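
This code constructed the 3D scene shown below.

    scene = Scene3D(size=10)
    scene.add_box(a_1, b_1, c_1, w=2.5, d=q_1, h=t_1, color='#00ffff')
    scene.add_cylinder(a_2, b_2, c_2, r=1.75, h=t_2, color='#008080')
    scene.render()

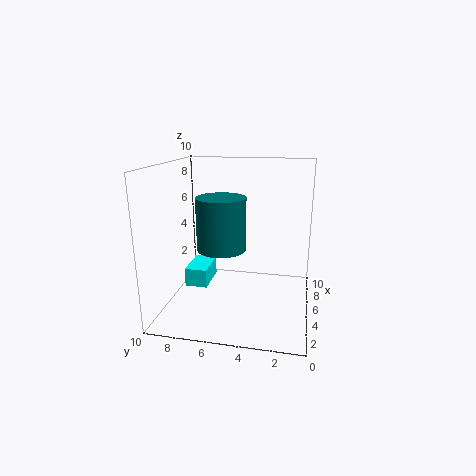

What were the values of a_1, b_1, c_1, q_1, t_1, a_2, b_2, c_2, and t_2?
a_1 = 3
b_1 = 6.75
c_1 = 2
q_1 = 1.5
t_1 = 1.25
a_2 = 5.25
b_2 = 6.25
c_2 = 4
t_2 = 3.75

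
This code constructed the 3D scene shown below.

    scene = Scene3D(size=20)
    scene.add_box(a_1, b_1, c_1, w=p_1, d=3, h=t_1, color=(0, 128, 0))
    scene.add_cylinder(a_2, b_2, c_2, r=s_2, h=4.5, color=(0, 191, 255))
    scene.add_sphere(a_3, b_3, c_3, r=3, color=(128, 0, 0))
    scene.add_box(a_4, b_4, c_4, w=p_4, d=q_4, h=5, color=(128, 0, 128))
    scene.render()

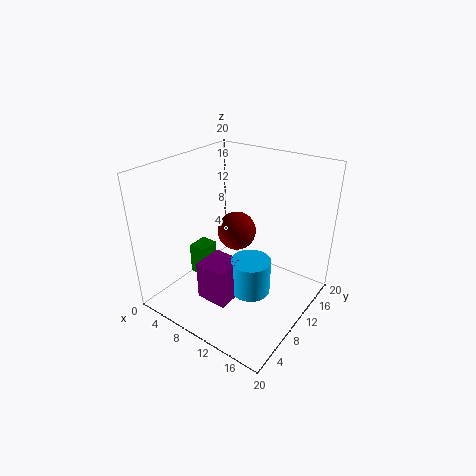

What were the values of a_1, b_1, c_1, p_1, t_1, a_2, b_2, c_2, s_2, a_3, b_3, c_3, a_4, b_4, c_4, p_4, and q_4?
a_1 = 3.5
b_1 = 7
c_1 = 3.5
p_1 = 2.5
t_1 = 4.5
a_2 = 14.5
b_2 = 6.5
c_2 = 5.5
s_2 = 2.5
a_3 = 6.5
b_3 = 14.5
c_3 = 8
a_4 = 9.5
b_4 = 2
c_4 = 5
p_4 = 4
q_4 = 4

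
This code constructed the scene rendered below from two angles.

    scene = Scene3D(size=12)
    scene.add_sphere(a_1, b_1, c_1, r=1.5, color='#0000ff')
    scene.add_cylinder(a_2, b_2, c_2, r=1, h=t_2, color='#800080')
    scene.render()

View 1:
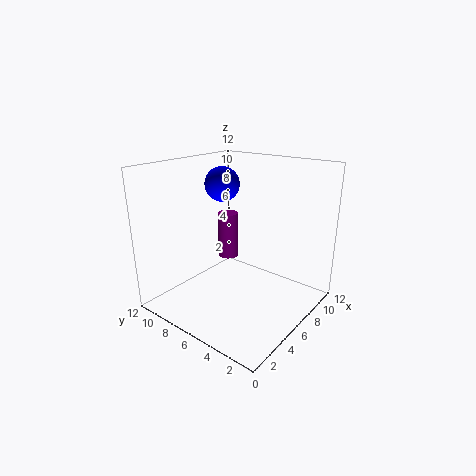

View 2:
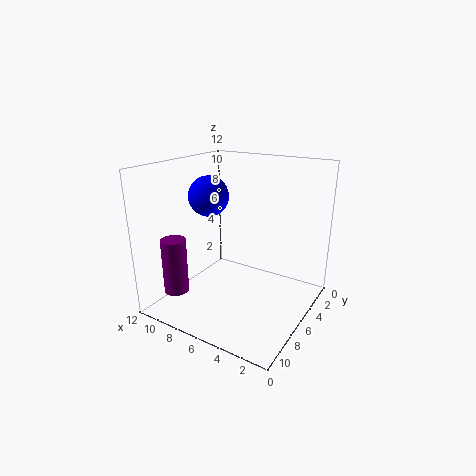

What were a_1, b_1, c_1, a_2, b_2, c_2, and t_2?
a_1 = 7; b_1 = 8.5; c_1 = 10; a_2 = 9.5; b_2 = 10; c_2 = 2; t_2 = 4.5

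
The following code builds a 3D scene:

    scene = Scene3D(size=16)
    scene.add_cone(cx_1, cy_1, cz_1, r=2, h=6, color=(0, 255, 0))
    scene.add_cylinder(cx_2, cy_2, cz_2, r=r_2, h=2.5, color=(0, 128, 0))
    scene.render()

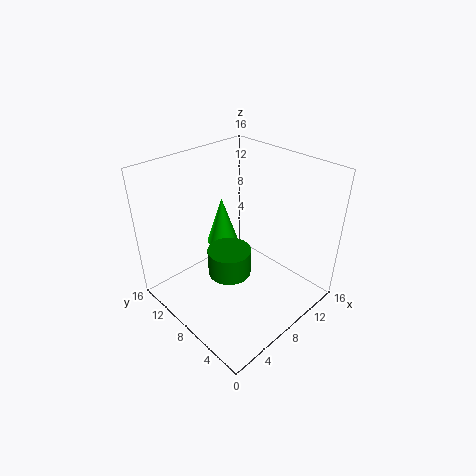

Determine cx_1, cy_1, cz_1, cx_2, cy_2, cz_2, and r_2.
cx_1 = 10.5; cy_1 = 13.5; cz_1 = 4; cx_2 = 3.5; cy_2 = 4.5; cz_2 = 8; r_2 = 2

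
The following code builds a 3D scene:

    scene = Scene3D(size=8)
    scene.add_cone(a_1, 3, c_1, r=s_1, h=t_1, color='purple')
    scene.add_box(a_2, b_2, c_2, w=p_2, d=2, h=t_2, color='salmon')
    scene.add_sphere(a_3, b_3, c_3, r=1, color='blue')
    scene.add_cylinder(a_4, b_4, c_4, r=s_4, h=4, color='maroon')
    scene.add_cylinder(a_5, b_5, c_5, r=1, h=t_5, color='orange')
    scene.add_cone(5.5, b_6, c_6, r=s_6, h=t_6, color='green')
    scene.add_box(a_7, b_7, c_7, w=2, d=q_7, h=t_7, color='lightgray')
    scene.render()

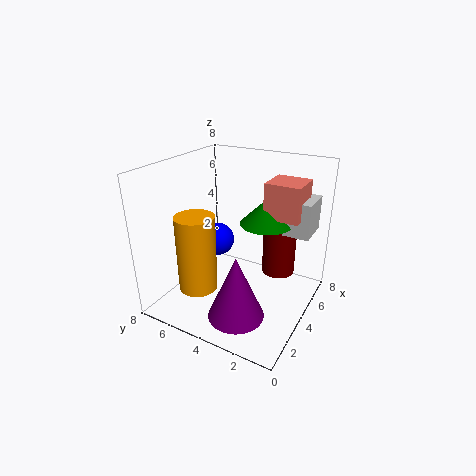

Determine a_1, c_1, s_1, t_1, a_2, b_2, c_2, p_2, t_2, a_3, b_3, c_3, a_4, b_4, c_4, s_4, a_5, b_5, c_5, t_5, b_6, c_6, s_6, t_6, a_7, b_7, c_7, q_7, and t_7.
a_1 = 2, c_1 = 0.5, s_1 = 1.5, t_1 = 3.5, a_2 = 5, b_2 = 1, c_2 = 5, p_2 = 2, t_2 = 2, a_3 = 5, b_3 = 6, c_3 = 3, a_4 = 6.5, b_4 = 2.5, c_4 = 1, s_4 = 1, a_5 = 1.5, b_5 = 5, c_5 = 2, t_5 = 4, b_6 = 3, c_6 = 4.5, s_6 = 1.5, t_6 = 1.5, a_7 = 5.5, b_7 = 0.5, c_7 = 4, q_7 = 1.5, t_7 = 2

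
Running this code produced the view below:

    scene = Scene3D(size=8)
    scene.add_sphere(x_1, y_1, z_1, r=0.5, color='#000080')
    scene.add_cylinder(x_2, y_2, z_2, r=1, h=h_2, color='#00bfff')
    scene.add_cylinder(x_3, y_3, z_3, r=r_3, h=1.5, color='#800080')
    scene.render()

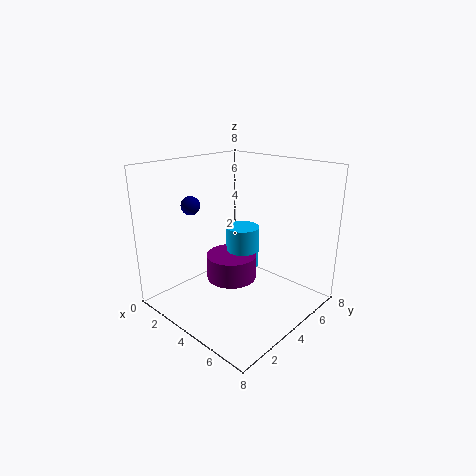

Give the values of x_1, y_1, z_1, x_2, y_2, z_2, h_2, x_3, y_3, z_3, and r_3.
x_1 = 2.5, y_1 = 2, z_1 = 6, x_2 = 3, y_2 = 5.5, z_2 = 1.5, h_2 = 2.5, x_3 = 3, y_3 = 4.5, z_3 = 1, r_3 = 1.5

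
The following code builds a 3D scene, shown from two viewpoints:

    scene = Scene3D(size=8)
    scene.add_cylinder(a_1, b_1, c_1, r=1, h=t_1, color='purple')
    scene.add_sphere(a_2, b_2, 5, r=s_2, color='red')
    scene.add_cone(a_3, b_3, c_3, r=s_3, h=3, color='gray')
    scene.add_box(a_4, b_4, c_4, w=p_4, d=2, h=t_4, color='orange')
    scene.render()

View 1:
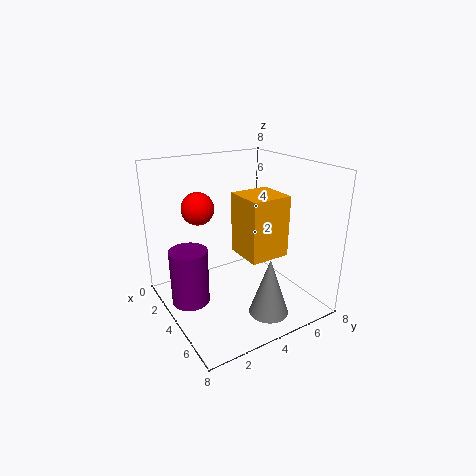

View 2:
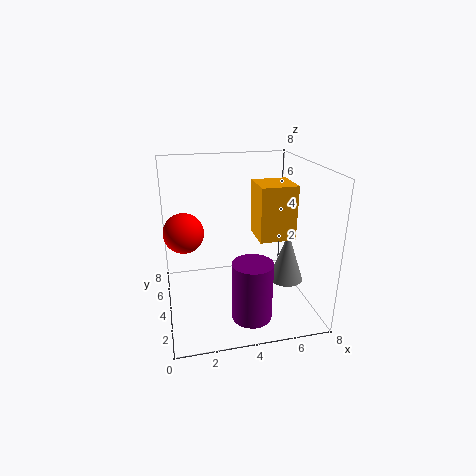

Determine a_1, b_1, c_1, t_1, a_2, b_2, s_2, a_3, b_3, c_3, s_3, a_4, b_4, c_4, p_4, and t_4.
a_1 = 4; b_1 = 1; c_1 = 1; t_1 = 3; a_2 = 1; b_2 = 3; s_2 = 1; a_3 = 7; b_3 = 4; c_3 = 1; s_3 = 1; a_4 = 5; b_4 = 3; c_4 = 4; p_4 = 2; t_4 = 3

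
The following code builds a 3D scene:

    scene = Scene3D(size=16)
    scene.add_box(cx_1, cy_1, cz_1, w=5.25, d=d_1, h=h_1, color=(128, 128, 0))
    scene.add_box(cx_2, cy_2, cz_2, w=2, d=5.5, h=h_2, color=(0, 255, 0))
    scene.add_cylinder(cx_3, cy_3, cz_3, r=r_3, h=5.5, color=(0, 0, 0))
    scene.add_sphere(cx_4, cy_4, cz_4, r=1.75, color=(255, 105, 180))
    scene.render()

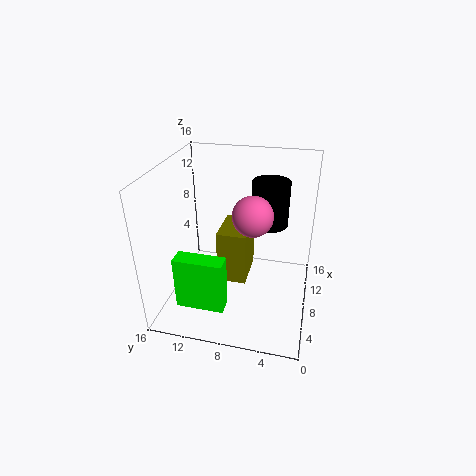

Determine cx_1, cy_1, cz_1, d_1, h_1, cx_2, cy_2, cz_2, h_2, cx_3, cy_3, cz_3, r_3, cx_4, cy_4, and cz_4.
cx_1 = 8.5
cy_1 = 7.25
cz_1 = 1.25
d_1 = 3.5
h_1 = 6.5
cx_2 = 3.75
cy_2 = 8.75
cz_2 = 0.5
h_2 = 6.25
cx_3 = 13
cy_3 = 5.25
cz_3 = 7.5
r_3 = 2.25
cx_4 = 2
cy_4 = 5.25
cz_4 = 14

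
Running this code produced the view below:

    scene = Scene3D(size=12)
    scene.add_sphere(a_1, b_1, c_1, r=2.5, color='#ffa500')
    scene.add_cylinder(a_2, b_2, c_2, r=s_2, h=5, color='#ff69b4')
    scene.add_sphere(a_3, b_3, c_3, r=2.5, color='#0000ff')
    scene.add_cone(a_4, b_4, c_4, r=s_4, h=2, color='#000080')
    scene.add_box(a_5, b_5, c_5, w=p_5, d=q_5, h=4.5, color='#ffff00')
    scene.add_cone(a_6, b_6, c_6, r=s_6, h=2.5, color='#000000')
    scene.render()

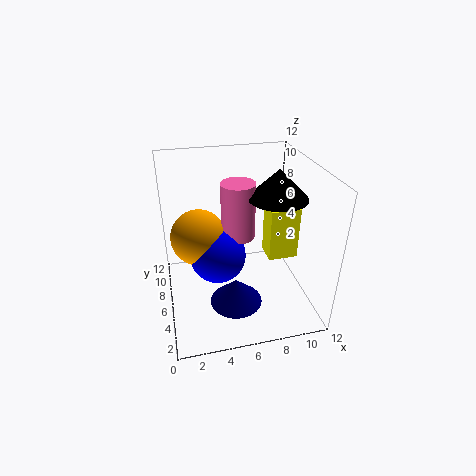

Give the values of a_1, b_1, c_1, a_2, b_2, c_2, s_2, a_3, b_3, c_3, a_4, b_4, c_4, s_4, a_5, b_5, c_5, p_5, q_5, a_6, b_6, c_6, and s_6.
a_1 = 3
b_1 = 8.5
c_1 = 5
a_2 = 6.5
b_2 = 8
c_2 = 5
s_2 = 1.5
a_3 = 4.5
b_3 = 7.5
c_3 = 3.5
a_4 = 5
b_4 = 2.5
c_4 = 2.5
s_4 = 2
a_5 = 8.5
b_5 = 5
c_5 = 4
p_5 = 2.5
q_5 = 2
a_6 = 9.5
b_6 = 6.5
c_6 = 9
s_6 = 2.5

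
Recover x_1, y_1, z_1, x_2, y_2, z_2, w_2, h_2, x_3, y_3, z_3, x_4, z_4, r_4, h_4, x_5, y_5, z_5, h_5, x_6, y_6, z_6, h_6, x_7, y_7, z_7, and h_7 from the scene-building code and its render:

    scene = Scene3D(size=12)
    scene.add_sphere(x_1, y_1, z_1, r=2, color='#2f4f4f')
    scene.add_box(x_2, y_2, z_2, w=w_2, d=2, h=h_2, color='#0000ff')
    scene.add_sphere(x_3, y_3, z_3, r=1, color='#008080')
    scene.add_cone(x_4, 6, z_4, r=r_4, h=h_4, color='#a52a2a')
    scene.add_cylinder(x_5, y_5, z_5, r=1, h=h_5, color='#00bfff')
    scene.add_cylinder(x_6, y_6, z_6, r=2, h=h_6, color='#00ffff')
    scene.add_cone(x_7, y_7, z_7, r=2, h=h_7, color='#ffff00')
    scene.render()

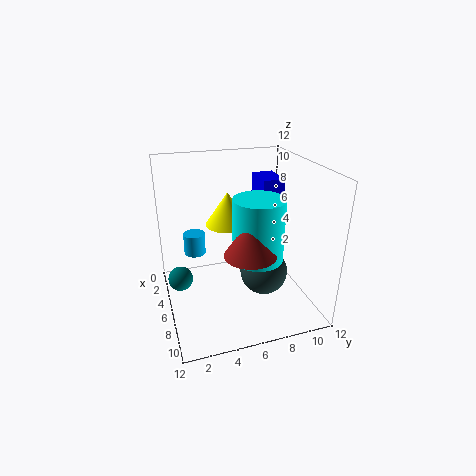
x_1 = 7
y_1 = 8
z_1 = 3
x_2 = 1
y_2 = 9
z_2 = 6
w_2 = 3
h_2 = 4
x_3 = 6
y_3 = 1
z_3 = 3
x_4 = 9
z_4 = 6
r_4 = 2
h_4 = 3
x_5 = 2
y_5 = 3
z_5 = 3
h_5 = 2
x_6 = 8
y_6 = 7
z_6 = 5
h_6 = 5
x_7 = 3
y_7 = 6
z_7 = 6
h_7 = 3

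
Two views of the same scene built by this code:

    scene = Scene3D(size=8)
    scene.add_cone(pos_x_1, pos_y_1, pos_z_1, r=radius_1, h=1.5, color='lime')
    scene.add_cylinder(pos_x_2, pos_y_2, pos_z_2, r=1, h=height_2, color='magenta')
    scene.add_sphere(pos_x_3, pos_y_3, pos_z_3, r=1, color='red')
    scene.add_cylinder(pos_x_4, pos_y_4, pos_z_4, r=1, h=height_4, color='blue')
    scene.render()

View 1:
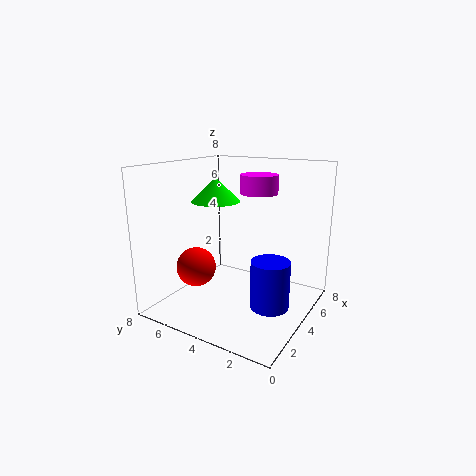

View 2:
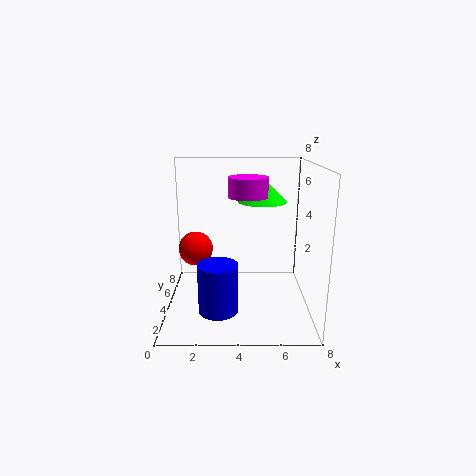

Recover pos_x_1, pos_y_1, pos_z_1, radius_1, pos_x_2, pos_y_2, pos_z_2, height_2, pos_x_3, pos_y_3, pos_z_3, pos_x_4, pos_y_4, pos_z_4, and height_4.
pos_x_1 = 5.5, pos_y_1 = 6.5, pos_z_1 = 5.5, radius_1 = 1.5, pos_x_2 = 4.5, pos_y_2 = 3, pos_z_2 = 6.5, height_2 = 1, pos_x_3 = 1.5, pos_y_3 = 5, pos_z_3 = 3, pos_x_4 = 3, pos_y_4 = 1.5, pos_z_4 = 1, height_4 = 2.5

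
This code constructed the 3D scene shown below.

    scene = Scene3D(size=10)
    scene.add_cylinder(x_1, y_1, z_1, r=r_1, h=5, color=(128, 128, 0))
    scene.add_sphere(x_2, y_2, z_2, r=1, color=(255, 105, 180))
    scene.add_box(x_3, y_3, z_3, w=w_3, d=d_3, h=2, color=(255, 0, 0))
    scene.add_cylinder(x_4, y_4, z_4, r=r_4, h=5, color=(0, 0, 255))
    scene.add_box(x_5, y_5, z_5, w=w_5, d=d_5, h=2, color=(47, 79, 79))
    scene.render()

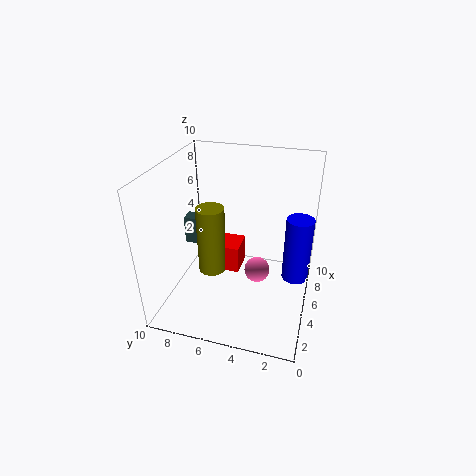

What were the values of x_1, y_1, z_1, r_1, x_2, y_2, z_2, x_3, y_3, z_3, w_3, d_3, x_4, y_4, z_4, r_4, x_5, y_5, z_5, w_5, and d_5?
x_1 = 5, y_1 = 7, z_1 = 2, r_1 = 1, x_2 = 7, y_2 = 4, z_2 = 1, x_3 = 5, y_3 = 5, z_3 = 2, w_3 = 2, d_3 = 3, x_4 = 7, y_4 = 1, z_4 = 1, r_4 = 1, x_5 = 5, y_5 = 7, z_5 = 4, w_5 = 1, d_5 = 2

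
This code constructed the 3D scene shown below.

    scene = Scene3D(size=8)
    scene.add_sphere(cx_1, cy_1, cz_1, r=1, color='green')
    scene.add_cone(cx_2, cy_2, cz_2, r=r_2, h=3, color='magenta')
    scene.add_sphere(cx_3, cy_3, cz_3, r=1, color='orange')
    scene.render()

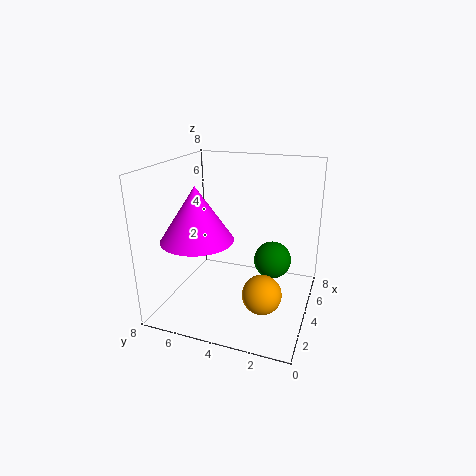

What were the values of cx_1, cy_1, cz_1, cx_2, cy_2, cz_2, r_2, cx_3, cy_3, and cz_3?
cx_1 = 4
cy_1 = 2
cz_1 = 3
cx_2 = 3
cy_2 = 6
cz_2 = 4
r_2 = 2
cx_3 = 2
cy_3 = 2
cz_3 = 2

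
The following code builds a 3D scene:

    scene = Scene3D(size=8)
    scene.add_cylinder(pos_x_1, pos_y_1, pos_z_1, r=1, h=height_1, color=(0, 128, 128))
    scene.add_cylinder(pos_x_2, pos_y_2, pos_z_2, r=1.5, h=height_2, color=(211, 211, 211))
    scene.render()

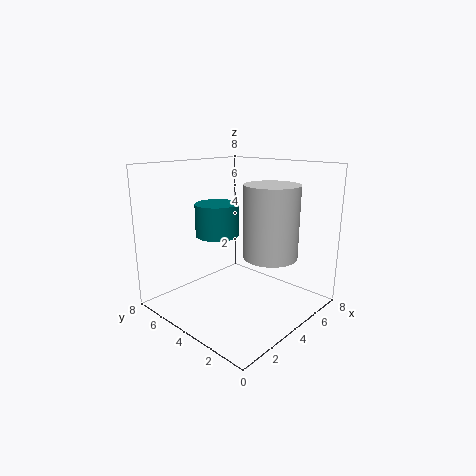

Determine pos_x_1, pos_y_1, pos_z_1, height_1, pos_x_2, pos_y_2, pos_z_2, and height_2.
pos_x_1 = 1.5; pos_y_1 = 3; pos_z_1 = 5; height_1 = 1.5; pos_x_2 = 5; pos_y_2 = 2.5; pos_z_2 = 3; height_2 = 4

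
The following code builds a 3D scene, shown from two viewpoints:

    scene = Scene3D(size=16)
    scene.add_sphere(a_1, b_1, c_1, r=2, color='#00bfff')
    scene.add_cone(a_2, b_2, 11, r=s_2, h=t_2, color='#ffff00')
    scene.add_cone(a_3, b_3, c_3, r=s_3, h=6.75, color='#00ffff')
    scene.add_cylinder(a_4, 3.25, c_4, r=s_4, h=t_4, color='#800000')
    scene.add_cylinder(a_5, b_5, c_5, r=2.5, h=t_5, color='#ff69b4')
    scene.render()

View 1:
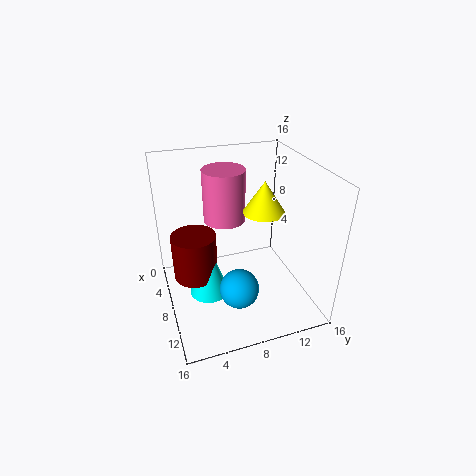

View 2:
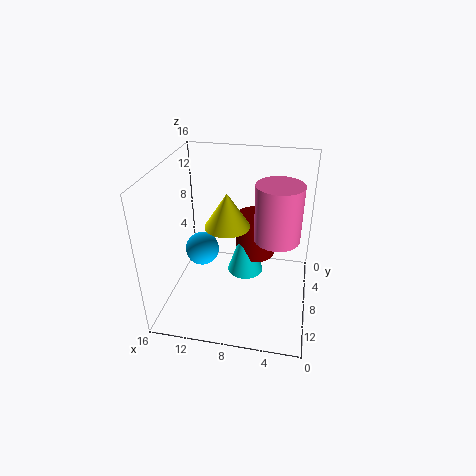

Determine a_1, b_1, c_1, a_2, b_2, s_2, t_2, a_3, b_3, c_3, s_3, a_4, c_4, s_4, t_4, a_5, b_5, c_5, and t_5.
a_1 = 12.75, b_1 = 6.5, c_1 = 5, a_2 = 8.5, b_2 = 10.75, s_2 = 2.25, t_2 = 3.5, a_3 = 7.75, b_3 = 4.5, c_3 = 1.25, s_3 = 2.25, a_4 = 6.75, c_4 = 3.25, s_4 = 2.5, t_4 = 5.25, a_5 = 3.75, b_5 = 7.75, c_5 = 8.25, t_5 = 6.25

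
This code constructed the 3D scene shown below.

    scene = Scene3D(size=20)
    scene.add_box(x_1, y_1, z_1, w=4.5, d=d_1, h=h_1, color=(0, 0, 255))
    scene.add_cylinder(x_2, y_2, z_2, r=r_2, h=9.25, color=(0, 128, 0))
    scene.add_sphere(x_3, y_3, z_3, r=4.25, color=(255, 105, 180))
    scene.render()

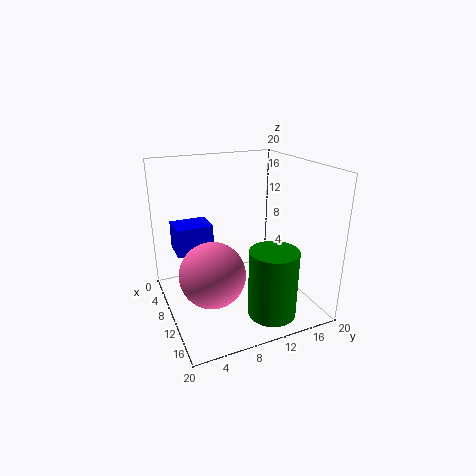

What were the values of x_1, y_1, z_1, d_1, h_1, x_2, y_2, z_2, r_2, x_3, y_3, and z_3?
x_1 = 1, y_1 = 2.5, z_1 = 6.25, d_1 = 5.5, h_1 = 4.25, x_2 = 15.75, y_2 = 12.5, z_2 = 0.75, r_2 = 3.25, x_3 = 13.25, y_3 = 5, z_3 = 7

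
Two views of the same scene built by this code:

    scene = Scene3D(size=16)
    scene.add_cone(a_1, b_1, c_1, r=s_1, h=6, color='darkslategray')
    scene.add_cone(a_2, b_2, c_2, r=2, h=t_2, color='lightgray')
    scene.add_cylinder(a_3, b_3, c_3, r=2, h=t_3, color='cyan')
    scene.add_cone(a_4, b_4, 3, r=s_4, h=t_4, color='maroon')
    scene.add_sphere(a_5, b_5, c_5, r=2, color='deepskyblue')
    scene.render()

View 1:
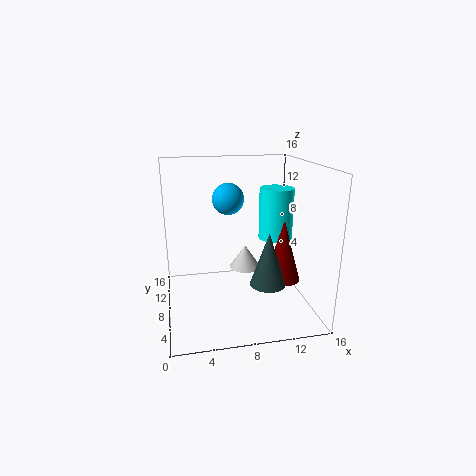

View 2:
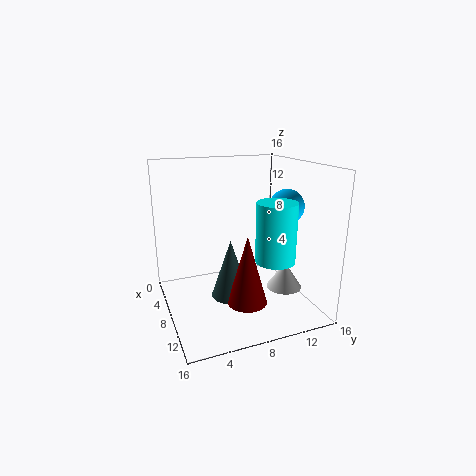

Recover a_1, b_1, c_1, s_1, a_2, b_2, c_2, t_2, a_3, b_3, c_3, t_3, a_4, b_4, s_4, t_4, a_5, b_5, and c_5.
a_1 = 11, b_1 = 6, c_1 = 3, s_1 = 2, a_2 = 10, b_2 = 13, c_2 = 2, t_2 = 3, a_3 = 13, b_3 = 10, c_3 = 7, t_3 = 6, a_4 = 13, b_4 = 7, s_4 = 2, t_4 = 7, a_5 = 8, b_5 = 14, c_5 = 11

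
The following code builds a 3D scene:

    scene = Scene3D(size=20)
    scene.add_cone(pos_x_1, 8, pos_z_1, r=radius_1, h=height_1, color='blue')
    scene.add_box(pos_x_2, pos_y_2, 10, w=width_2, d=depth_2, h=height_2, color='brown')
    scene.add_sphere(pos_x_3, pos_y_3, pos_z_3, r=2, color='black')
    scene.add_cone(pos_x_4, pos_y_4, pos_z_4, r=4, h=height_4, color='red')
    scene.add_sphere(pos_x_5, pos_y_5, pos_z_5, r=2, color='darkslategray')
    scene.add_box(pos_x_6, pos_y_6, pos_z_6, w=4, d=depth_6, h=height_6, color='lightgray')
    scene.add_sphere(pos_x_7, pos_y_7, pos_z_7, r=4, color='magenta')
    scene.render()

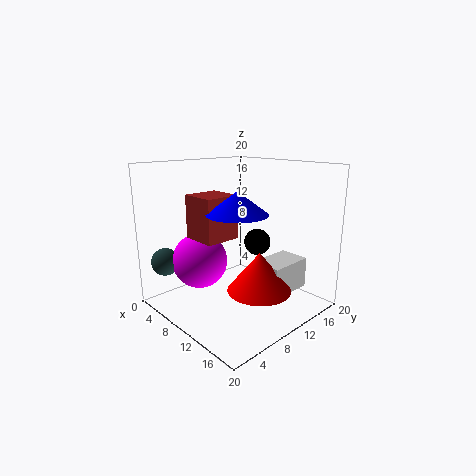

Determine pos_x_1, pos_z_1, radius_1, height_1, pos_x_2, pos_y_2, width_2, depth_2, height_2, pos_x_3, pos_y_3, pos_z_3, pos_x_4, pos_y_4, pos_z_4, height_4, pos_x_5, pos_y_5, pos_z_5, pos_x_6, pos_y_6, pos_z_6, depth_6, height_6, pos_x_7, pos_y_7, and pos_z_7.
pos_x_1 = 12, pos_z_1 = 14, radius_1 = 4, height_1 = 3, pos_x_2 = 5, pos_y_2 = 5, width_2 = 5, depth_2 = 5, height_2 = 6, pos_x_3 = 9, pos_y_3 = 15, pos_z_3 = 8, pos_x_4 = 16, pos_y_4 = 8, pos_z_4 = 5, height_4 = 5, pos_x_5 = 2, pos_y_5 = 3, pos_z_5 = 6, pos_x_6 = 14, pos_y_6 = 9, pos_z_6 = 4, depth_6 = 6, height_6 = 4, pos_x_7 = 5, pos_y_7 = 7, pos_z_7 = 6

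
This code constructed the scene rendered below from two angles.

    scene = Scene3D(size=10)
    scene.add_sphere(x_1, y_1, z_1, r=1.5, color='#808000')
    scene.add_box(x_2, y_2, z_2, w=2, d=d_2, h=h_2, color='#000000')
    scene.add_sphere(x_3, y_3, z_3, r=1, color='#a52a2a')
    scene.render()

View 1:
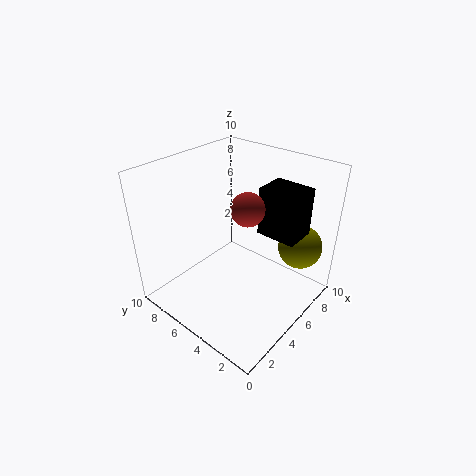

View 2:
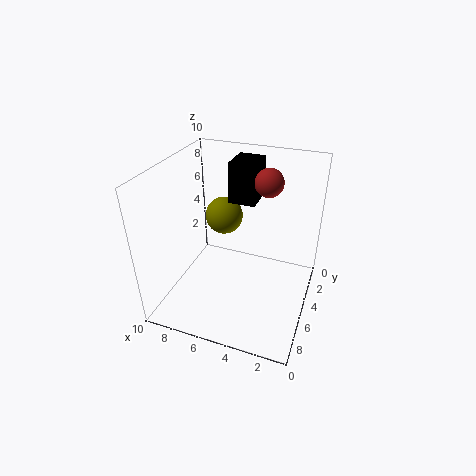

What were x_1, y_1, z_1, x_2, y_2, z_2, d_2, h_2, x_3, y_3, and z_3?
x_1 = 7.5
y_1 = 1.5
z_1 = 4.5
x_2 = 4.5
y_2 = 0.5
z_2 = 6.5
d_2 = 2.5
h_2 = 3
x_3 = 3.5
y_3 = 3
z_3 = 8.5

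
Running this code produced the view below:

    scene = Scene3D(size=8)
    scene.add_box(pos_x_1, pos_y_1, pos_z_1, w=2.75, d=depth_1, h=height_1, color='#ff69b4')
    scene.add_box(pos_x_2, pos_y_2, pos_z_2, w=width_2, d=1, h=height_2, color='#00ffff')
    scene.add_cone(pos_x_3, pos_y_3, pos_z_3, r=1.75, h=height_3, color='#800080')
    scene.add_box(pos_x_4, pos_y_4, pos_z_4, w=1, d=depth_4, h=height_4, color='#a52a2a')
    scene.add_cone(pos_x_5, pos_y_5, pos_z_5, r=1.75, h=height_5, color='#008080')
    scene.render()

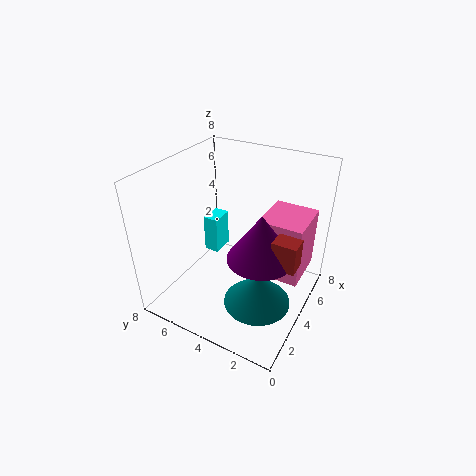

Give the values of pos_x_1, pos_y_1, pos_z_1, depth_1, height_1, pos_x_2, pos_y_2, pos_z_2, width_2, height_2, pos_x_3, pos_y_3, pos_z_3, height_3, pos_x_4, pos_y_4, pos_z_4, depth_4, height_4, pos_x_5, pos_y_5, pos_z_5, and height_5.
pos_x_1 = 4.25, pos_y_1 = 0.5, pos_z_1 = 1.75, depth_1 = 2.5, height_1 = 3.5, pos_x_2 = 6, pos_y_2 = 6.75, pos_z_2 = 0.75, width_2 = 1.5, height_2 = 2.5, pos_x_3 = 3.25, pos_y_3 = 2.25, pos_z_3 = 3.75, height_3 = 2.5, pos_x_4 = 2.75, pos_y_4 = 0.25, pos_z_4 = 3.75, depth_4 = 1.25, height_4 = 1.5, pos_x_5 = 2.5, pos_y_5 = 2, pos_z_5 = 1.5, height_5 = 1.75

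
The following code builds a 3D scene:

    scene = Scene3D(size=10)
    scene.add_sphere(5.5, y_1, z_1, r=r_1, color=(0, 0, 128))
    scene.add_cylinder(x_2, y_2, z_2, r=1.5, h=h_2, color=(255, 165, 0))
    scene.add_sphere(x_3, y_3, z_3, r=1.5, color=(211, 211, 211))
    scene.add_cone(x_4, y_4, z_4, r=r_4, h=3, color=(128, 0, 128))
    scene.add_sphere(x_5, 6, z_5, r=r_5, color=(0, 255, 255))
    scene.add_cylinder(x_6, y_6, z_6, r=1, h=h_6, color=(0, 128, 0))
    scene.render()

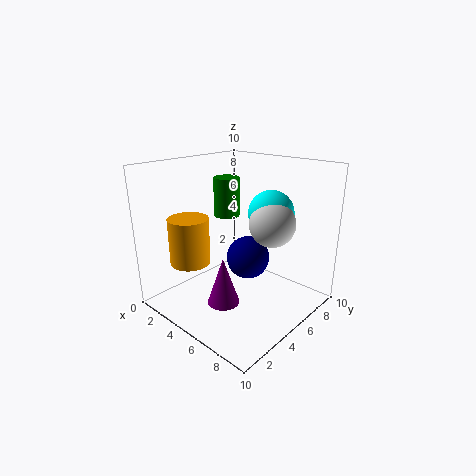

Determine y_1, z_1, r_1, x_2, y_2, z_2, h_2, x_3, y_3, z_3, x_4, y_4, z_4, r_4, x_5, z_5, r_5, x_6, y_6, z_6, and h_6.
y_1 = 5.5; z_1 = 3.5; r_1 = 1.5; x_2 = 1.5; y_2 = 3.5; z_2 = 2.5; h_2 = 3.5; x_3 = 7.5; y_3 = 5.5; z_3 = 6.5; x_4 = 6.5; y_4 = 2; z_4 = 2; r_4 = 1; x_5 = 7; z_5 = 7; r_5 = 1.5; x_6 = 2; y_6 = 7; z_6 = 5.5; h_6 = 3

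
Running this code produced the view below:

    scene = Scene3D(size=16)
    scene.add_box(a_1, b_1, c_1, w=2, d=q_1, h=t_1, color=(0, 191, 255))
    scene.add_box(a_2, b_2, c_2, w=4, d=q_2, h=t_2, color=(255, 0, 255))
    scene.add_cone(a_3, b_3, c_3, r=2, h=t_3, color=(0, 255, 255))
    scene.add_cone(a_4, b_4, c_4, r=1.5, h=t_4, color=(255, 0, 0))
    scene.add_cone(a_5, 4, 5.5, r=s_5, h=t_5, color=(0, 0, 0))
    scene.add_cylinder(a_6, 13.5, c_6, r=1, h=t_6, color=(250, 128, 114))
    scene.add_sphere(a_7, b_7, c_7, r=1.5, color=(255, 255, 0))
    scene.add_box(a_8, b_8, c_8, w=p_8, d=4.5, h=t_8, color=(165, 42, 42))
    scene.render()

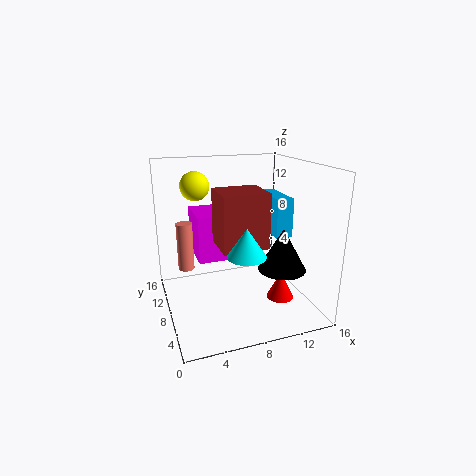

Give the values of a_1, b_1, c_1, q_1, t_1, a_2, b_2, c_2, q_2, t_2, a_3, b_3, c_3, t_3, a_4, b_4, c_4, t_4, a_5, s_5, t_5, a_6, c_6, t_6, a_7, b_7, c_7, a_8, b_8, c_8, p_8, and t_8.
a_1 = 12.5; b_1 = 7.5; c_1 = 7.5; q_1 = 5.5; t_1 = 4.5; a_2 = 4; b_2 = 10; c_2 = 4.5; q_2 = 5.5; t_2 = 5.5; a_3 = 7.5; b_3 = 4; c_3 = 7.5; t_3 = 3; a_4 = 12; b_4 = 5; c_4 = 1.5; t_4 = 3; a_5 = 11.5; s_5 = 2.5; t_5 = 4.5; a_6 = 3; c_6 = 2.5; t_6 = 6; a_7 = 3.5; b_7 = 8.5; c_7 = 14; a_8 = 5.5; b_8 = 5; c_8 = 7.5; p_8 = 5; t_8 = 6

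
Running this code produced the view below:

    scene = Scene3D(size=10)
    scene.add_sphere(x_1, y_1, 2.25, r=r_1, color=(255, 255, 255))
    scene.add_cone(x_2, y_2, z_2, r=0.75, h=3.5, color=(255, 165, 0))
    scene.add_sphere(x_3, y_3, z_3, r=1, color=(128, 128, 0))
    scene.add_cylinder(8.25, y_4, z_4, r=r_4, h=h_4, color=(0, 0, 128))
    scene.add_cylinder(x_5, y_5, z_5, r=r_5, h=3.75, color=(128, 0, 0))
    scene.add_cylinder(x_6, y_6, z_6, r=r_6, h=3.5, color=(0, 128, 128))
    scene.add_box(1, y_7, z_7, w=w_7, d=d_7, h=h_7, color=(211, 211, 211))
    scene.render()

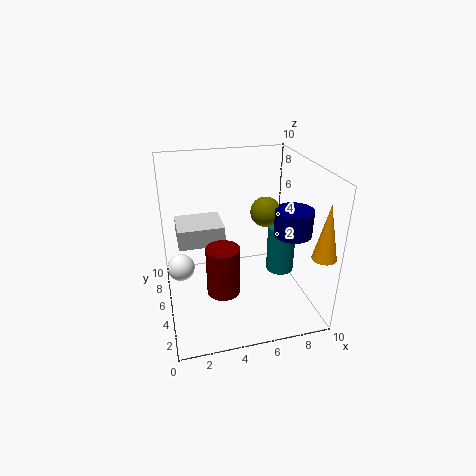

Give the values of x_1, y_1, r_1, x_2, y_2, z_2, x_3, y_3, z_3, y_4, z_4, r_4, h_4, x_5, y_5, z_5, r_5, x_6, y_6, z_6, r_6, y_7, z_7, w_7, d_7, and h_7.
x_1 = 1
y_1 = 6.5
r_1 = 1
x_2 = 9.25
y_2 = 0.75
z_2 = 5.25
x_3 = 6.75
y_3 = 4.5
z_3 = 7
y_4 = 3.25
z_4 = 5.75
r_4 = 1.25
h_4 = 1.75
x_5 = 4
y_5 = 5.5
z_5 = 0.25
r_5 = 1.25
x_6 = 8.25
y_6 = 5
z_6 = 2
r_6 = 1
y_7 = 6.75
z_7 = 3.5
w_7 = 3.5
d_7 = 3
h_7 = 1.5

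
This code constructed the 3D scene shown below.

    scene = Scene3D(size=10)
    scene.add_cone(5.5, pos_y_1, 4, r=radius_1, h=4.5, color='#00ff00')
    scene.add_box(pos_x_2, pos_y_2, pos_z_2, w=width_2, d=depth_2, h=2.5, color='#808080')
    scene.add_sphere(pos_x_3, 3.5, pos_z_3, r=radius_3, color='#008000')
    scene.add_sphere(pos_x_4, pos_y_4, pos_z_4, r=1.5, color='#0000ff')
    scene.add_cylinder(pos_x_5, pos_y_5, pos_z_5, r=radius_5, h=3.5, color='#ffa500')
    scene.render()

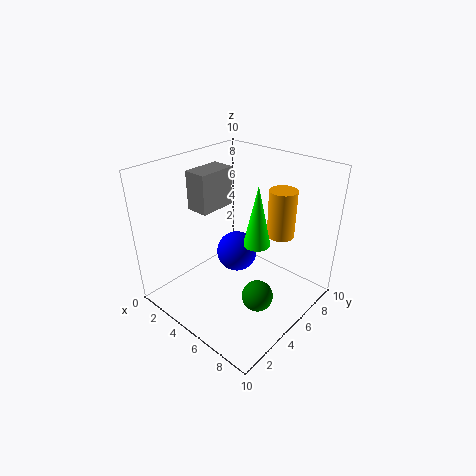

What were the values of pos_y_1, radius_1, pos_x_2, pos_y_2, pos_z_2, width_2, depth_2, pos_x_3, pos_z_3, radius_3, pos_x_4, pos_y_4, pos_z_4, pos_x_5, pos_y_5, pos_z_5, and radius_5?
pos_y_1 = 6.5
radius_1 = 1
pos_x_2 = 3
pos_y_2 = 2.5
pos_z_2 = 7.5
width_2 = 1.5
depth_2 = 2.5
pos_x_3 = 8
pos_z_3 = 2.5
radius_3 = 1
pos_x_4 = 4
pos_y_4 = 6
pos_z_4 = 3
pos_x_5 = 6.5
pos_y_5 = 8
pos_z_5 = 4.5
radius_5 = 1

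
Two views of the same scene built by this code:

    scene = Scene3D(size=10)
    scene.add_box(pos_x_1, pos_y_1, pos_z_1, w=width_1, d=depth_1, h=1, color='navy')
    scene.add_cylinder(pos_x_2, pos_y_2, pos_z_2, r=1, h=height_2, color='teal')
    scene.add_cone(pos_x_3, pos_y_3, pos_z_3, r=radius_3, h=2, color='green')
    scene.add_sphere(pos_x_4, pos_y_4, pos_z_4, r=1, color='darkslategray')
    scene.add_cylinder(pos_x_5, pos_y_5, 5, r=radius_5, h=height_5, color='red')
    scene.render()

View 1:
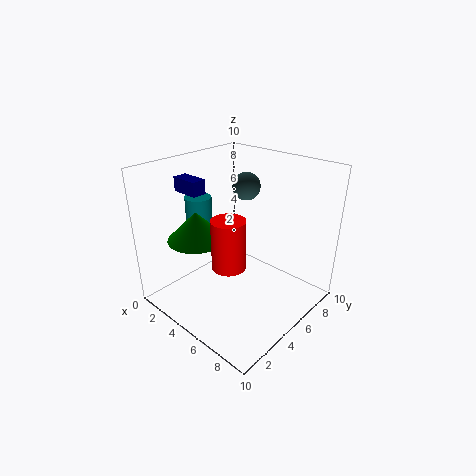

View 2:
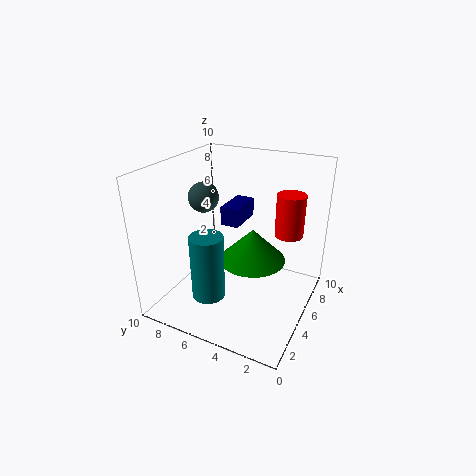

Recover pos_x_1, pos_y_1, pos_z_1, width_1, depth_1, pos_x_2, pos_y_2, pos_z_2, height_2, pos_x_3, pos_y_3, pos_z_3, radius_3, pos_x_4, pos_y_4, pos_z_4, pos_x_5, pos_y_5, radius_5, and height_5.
pos_x_1 = 1; pos_y_1 = 3; pos_z_1 = 8; width_1 = 2; depth_1 = 1; pos_x_2 = 1; pos_y_2 = 5; pos_z_2 = 3; height_2 = 4; pos_x_3 = 3; pos_y_3 = 3; pos_z_3 = 5; radius_3 = 2; pos_x_4 = 4; pos_y_4 = 7; pos_z_4 = 8; pos_x_5 = 7; pos_y_5 = 2; radius_5 = 1; height_5 = 3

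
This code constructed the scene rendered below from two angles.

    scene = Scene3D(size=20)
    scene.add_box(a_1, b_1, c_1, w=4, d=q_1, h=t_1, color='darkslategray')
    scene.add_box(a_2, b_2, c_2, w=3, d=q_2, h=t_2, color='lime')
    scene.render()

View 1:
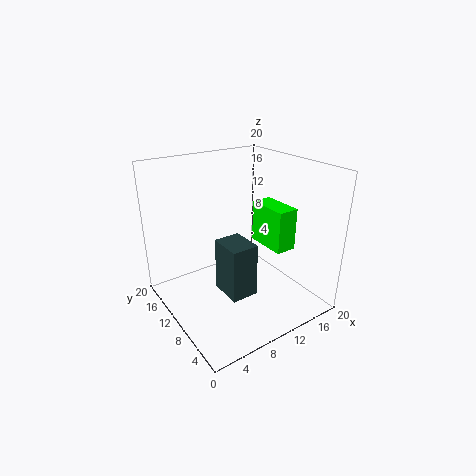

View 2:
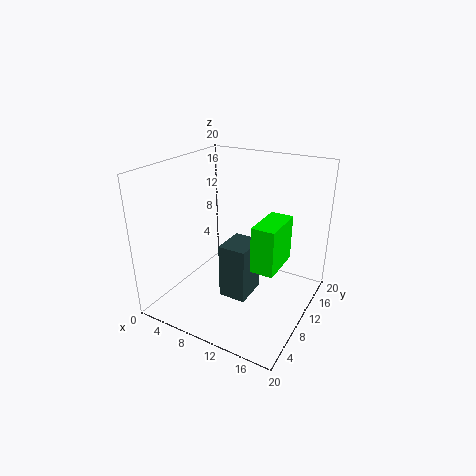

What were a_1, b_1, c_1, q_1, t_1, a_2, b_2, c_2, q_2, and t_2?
a_1 = 8, b_1 = 8, c_1 = 1, q_1 = 5, t_1 = 8, a_2 = 14, b_2 = 6, c_2 = 8, q_2 = 6, t_2 = 6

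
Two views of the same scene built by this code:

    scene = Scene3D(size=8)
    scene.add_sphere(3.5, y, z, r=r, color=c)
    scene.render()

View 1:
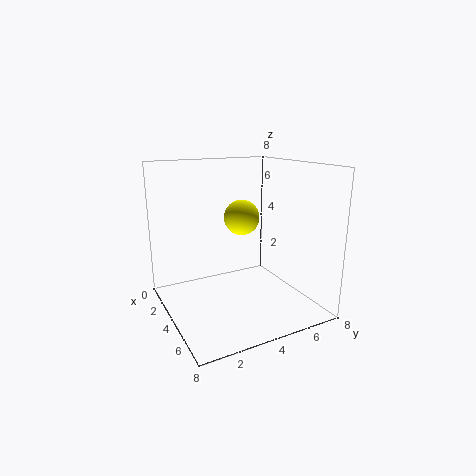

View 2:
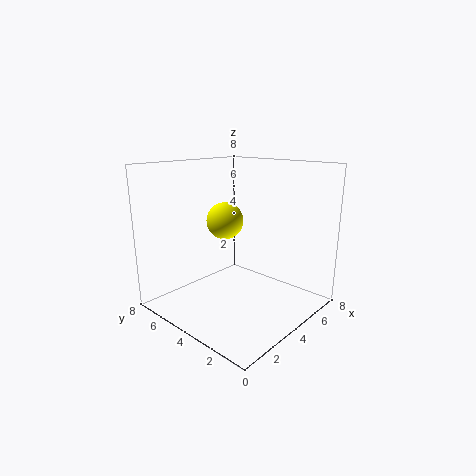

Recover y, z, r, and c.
y = 4.5
z = 5
r = 1
c = 'yellow'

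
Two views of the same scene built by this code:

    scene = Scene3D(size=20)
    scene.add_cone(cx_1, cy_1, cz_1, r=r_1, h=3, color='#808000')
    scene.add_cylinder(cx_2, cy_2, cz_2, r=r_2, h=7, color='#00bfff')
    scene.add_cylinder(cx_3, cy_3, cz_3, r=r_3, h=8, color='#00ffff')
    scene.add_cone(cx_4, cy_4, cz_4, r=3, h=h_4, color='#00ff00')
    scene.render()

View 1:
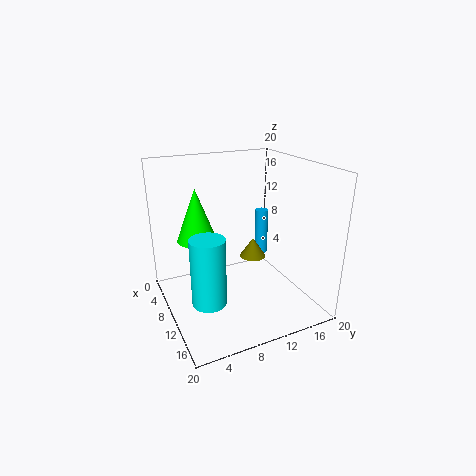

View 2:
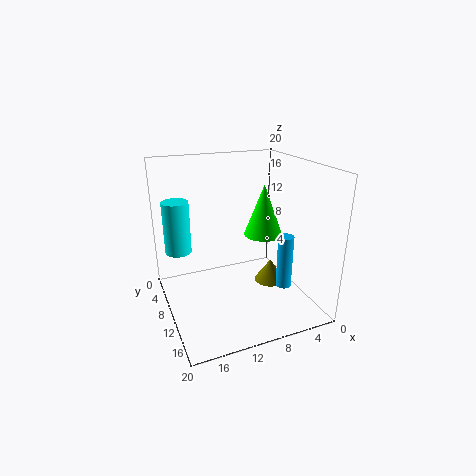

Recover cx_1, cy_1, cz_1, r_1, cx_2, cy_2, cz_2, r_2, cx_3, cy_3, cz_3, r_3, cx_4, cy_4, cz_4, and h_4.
cx_1 = 7
cy_1 = 14
cz_1 = 5
r_1 = 2
cx_2 = 6
cy_2 = 16
cz_2 = 5
r_2 = 1
cx_3 = 17
cy_3 = 3
cz_3 = 6
r_3 = 2
cx_4 = 4
cy_4 = 6
cz_4 = 8
h_4 = 8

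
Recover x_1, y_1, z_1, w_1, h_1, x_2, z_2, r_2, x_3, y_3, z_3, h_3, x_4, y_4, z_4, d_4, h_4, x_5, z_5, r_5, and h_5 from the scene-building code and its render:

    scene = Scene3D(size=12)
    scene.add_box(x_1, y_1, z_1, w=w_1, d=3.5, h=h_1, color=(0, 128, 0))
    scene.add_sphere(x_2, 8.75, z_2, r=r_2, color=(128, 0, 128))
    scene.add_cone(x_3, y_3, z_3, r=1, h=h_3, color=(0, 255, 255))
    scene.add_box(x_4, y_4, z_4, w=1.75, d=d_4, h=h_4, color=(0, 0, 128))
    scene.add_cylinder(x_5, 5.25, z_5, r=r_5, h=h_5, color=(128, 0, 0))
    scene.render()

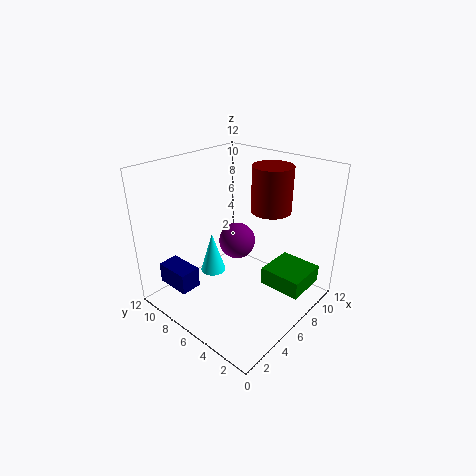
x_1 = 6.75; y_1 = 0.5; z_1 = 2; w_1 = 3.5; h_1 = 1.5; x_2 = 9; z_2 = 3.5; r_2 = 1.75; x_3 = 3.75; y_3 = 6.75; z_3 = 3.75; h_3 = 3.25; x_4 = 1.25; y_4 = 7.75; z_4 = 2; d_4 = 3; h_4 = 1.75; x_5 = 9.5; z_5 = 7.5; r_5 = 1.75; h_5 = 4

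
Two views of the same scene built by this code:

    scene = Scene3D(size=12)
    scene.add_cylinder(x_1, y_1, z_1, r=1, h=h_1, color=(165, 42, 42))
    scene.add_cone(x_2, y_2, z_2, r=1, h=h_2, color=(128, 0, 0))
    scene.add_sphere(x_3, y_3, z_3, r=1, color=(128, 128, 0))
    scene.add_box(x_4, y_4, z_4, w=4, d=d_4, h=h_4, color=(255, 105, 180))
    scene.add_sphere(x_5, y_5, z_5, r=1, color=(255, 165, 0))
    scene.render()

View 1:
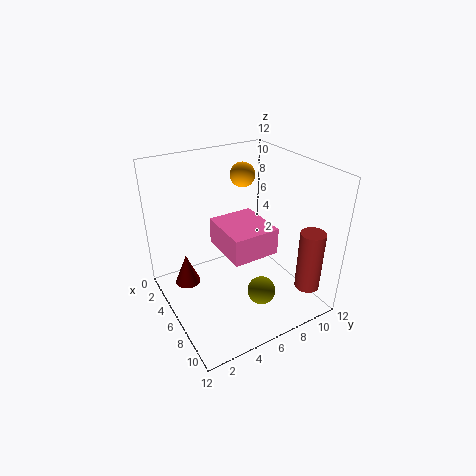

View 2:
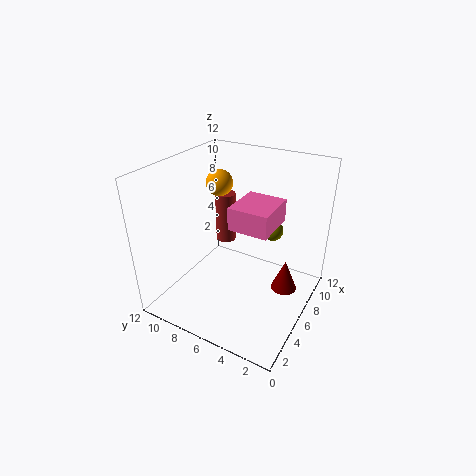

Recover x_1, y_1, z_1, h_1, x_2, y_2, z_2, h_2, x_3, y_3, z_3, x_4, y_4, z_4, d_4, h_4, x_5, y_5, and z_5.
x_1 = 10.5
y_1 = 10
z_1 = 2.5
h_1 = 5
x_2 = 5.5
y_2 = 1.5
z_2 = 3
h_2 = 2.5
x_3 = 11
y_3 = 5
z_3 = 4.5
x_4 = 6
y_4 = 3.5
z_4 = 6.5
d_4 = 3.5
h_4 = 2
x_5 = 5
y_5 = 7
z_5 = 11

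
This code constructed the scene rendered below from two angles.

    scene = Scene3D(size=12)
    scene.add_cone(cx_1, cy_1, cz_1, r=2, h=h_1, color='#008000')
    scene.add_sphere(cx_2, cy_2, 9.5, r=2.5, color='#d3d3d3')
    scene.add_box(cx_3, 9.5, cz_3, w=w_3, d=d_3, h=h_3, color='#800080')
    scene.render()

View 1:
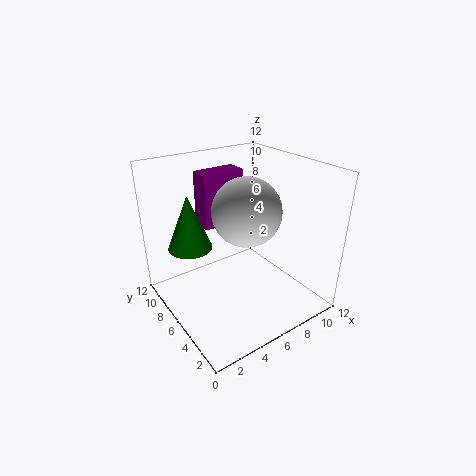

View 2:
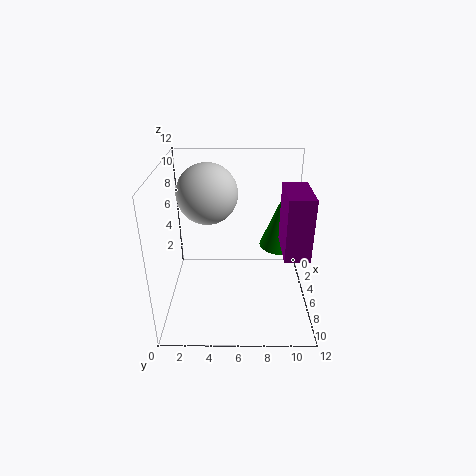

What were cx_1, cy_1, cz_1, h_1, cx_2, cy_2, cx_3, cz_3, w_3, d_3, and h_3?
cx_1 = 3.5
cy_1 = 10
cz_1 = 4
h_1 = 5
cx_2 = 5
cy_2 = 3.5
cx_3 = 5
cz_3 = 5.5
w_3 = 4
d_3 = 2
h_3 = 5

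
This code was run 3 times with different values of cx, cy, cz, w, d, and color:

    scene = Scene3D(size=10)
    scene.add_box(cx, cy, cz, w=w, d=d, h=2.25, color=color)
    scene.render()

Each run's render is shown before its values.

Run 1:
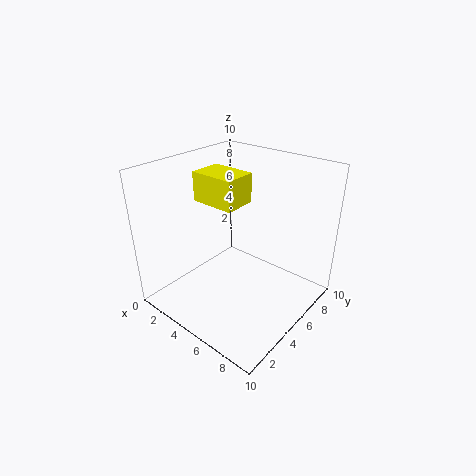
cx = 0.5
cy = 5.25
cz = 6.5
w = 3.5
d = 2.5
color = 'yellow'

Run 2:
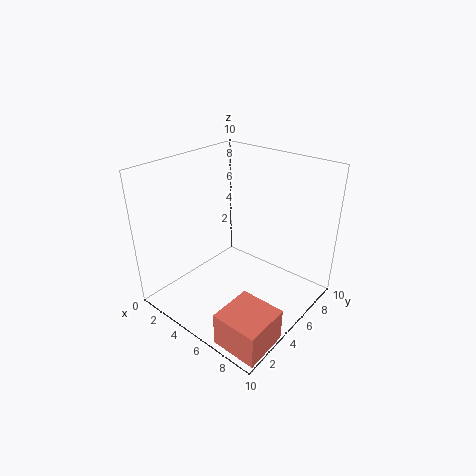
cx = 7
cy = 0.25
cz = 0.25
w = 3
d = 3
color = 'salmon'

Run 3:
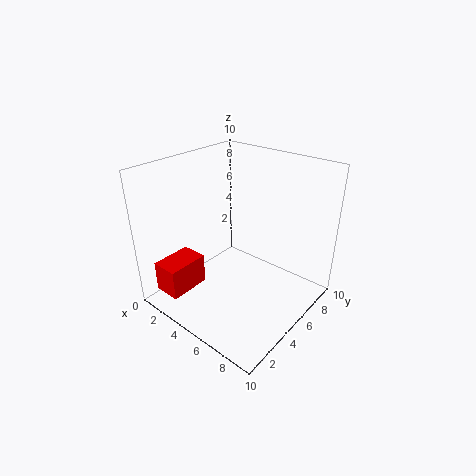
cx = 0.5
cy = 1
cz = 0.75
w = 2
d = 3
color = 'red'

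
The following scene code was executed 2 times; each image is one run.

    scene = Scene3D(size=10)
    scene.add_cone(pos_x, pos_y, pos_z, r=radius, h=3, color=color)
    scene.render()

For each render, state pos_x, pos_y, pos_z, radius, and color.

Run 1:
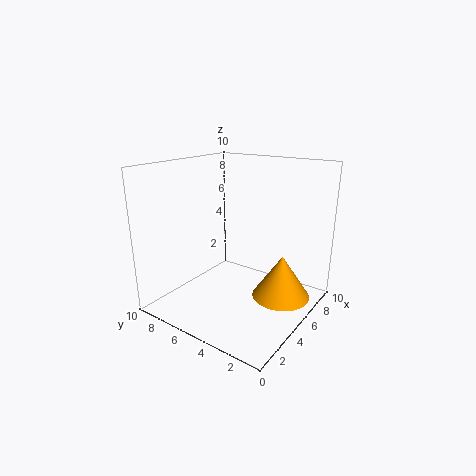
pos_x = 6, pos_y = 2, pos_z = 1, radius = 2, color = 'orange'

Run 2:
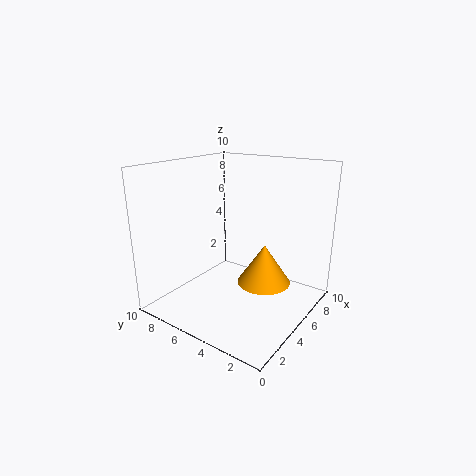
pos_x = 7, pos_y = 4, pos_z = 1, radius = 2, color = 'orange'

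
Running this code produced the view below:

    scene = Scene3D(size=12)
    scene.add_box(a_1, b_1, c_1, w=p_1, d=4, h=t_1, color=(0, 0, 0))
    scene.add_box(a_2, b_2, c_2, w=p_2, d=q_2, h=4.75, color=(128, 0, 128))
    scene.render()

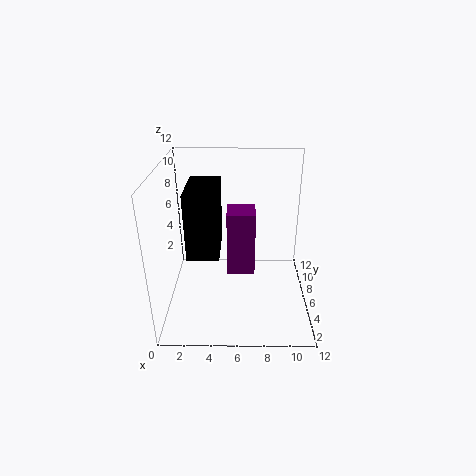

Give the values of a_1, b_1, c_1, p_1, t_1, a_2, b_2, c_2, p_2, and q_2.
a_1 = 2.5; b_1 = 1.25; c_1 = 6.75; p_1 = 2.25; t_1 = 4.75; a_2 = 5.25; b_2 = 2.25; c_2 = 5; p_2 = 2; q_2 = 2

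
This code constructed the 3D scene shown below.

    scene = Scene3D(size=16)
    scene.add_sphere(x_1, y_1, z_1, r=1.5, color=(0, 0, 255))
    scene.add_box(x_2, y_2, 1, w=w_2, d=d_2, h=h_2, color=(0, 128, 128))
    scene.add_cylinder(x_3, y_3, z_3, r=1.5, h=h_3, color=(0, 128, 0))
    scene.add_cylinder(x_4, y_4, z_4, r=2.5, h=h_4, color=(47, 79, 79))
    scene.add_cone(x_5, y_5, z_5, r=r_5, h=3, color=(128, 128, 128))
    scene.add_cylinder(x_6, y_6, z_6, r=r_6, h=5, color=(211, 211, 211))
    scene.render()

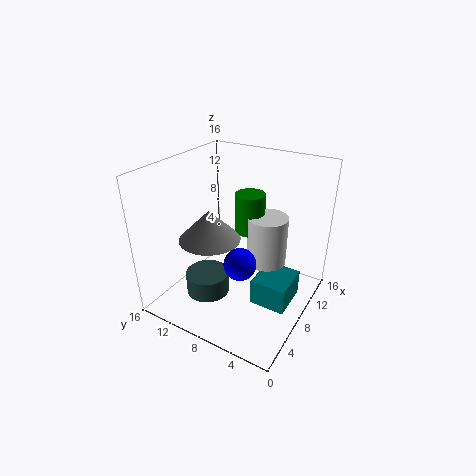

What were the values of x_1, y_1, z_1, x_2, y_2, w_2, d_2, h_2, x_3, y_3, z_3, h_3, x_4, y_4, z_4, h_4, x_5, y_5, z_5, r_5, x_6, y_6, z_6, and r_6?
x_1 = 2.5
y_1 = 4.5
z_1 = 9
x_2 = 6.5
y_2 = 1.5
w_2 = 4.5
d_2 = 4
h_2 = 3
x_3 = 7
y_3 = 6
z_3 = 10
h_3 = 4
x_4 = 6
y_4 = 11
z_4 = 1
h_4 = 2.5
x_5 = 3.5
y_5 = 8.5
z_5 = 10
r_5 = 3
x_6 = 7
y_6 = 4
z_6 = 7
r_6 = 2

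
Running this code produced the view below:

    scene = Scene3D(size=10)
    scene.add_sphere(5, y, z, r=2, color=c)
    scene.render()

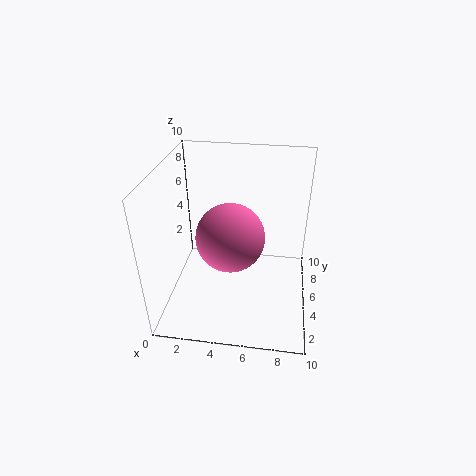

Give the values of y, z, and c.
y = 2, z = 7, c = 'hotpink'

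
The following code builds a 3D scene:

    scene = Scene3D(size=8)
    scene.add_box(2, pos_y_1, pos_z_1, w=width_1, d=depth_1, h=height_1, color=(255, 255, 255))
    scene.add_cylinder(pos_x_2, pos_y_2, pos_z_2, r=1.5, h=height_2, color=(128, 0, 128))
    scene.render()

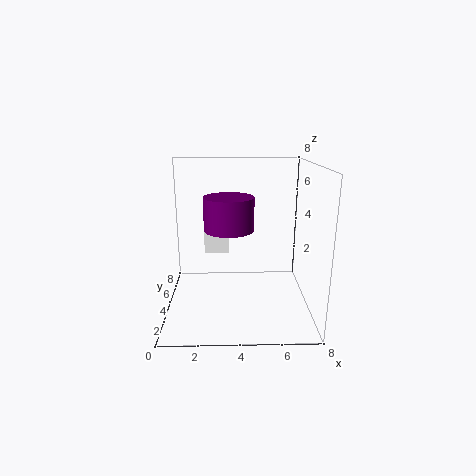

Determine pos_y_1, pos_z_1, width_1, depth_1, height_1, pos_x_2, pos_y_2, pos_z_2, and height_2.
pos_y_1 = 5.5; pos_z_1 = 2.5; width_1 = 1.5; depth_1 = 1.5; height_1 = 1.5; pos_x_2 = 3.5; pos_y_2 = 5.5; pos_z_2 = 4; height_2 = 2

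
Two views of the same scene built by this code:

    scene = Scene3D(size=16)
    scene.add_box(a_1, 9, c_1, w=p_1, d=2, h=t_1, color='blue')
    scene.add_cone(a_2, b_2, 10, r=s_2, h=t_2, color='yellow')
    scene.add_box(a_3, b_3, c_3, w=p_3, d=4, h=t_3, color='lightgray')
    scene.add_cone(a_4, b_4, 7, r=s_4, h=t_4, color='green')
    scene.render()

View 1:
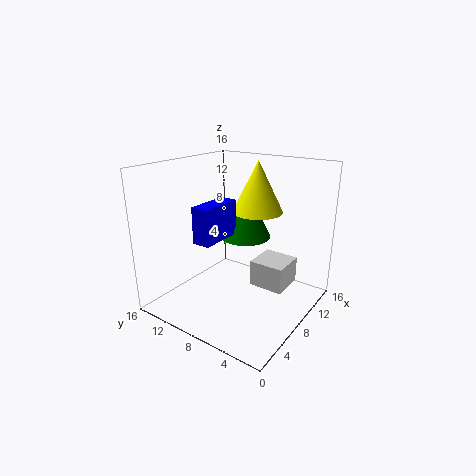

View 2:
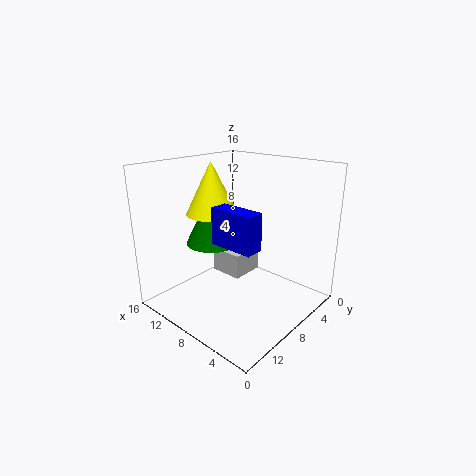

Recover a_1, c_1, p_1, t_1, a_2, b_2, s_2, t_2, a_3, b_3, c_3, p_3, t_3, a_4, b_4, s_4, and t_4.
a_1 = 4; c_1 = 8; p_1 = 5; t_1 = 4; a_2 = 12; b_2 = 8; s_2 = 3; t_2 = 6; a_3 = 9; b_3 = 3; c_3 = 2; p_3 = 4; t_3 = 3; a_4 = 11; b_4 = 9; s_4 = 3; t_4 = 6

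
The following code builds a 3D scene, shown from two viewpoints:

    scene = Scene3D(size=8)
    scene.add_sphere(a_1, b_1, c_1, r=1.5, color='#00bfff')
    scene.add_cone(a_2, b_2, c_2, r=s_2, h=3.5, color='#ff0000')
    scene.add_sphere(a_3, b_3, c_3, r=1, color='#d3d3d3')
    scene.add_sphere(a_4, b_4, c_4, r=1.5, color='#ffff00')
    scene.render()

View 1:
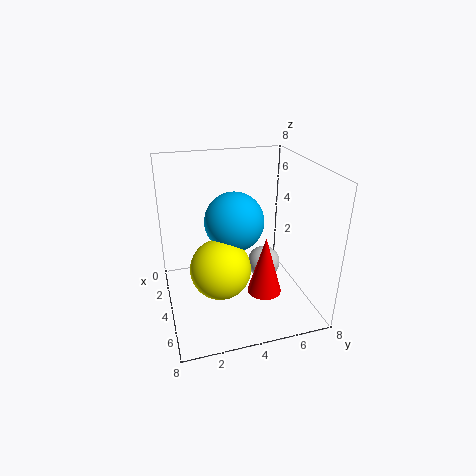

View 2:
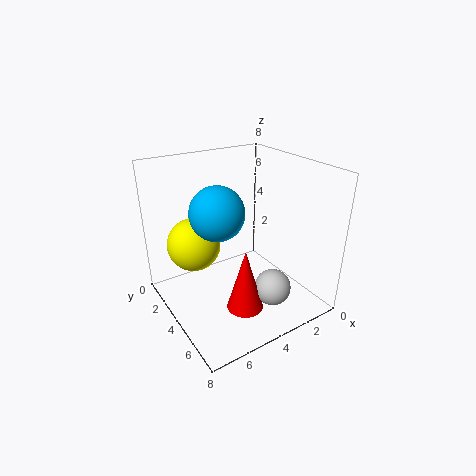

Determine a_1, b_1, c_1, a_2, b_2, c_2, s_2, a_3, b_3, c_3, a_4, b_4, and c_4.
a_1 = 5, b_1 = 3.5, c_1 = 5.5, a_2 = 4.5, b_2 = 5.5, c_2 = 0.5, s_2 = 1, a_3 = 3, b_3 = 6, c_3 = 1.5, a_4 = 6, b_4 = 2.5, c_4 = 3.5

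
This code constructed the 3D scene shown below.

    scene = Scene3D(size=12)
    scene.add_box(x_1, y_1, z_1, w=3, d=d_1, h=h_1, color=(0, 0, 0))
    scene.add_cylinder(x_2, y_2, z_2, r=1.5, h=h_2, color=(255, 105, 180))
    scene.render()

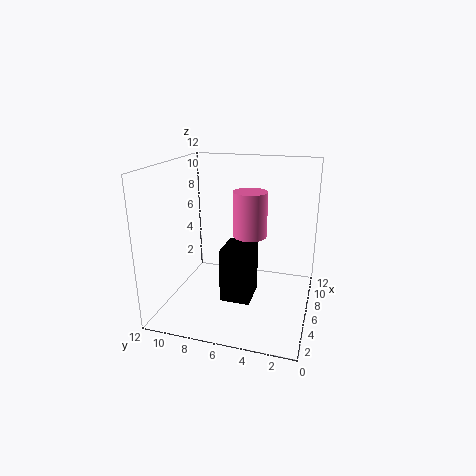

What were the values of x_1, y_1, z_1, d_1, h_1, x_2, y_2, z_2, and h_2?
x_1 = 4
y_1 = 4.5
z_1 = 1
d_1 = 2.5
h_1 = 4.5
x_2 = 8
y_2 = 5.5
z_2 = 5.5
h_2 = 4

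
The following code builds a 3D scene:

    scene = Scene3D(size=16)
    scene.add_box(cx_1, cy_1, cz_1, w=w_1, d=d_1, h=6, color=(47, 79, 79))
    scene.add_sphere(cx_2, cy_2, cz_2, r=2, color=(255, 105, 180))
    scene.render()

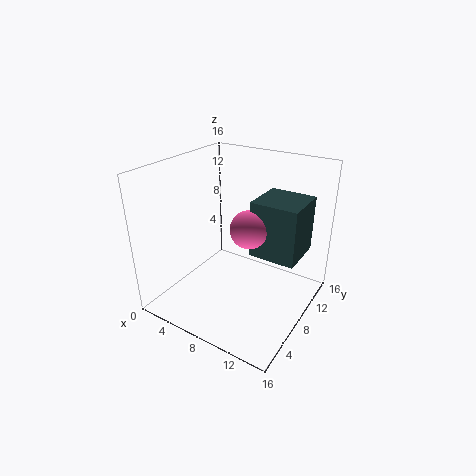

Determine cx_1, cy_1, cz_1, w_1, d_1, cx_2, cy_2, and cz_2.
cx_1 = 10; cy_1 = 7; cz_1 = 7; w_1 = 5; d_1 = 5; cx_2 = 10; cy_2 = 7; cz_2 = 10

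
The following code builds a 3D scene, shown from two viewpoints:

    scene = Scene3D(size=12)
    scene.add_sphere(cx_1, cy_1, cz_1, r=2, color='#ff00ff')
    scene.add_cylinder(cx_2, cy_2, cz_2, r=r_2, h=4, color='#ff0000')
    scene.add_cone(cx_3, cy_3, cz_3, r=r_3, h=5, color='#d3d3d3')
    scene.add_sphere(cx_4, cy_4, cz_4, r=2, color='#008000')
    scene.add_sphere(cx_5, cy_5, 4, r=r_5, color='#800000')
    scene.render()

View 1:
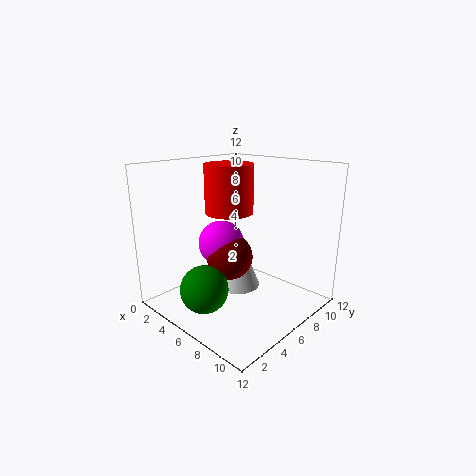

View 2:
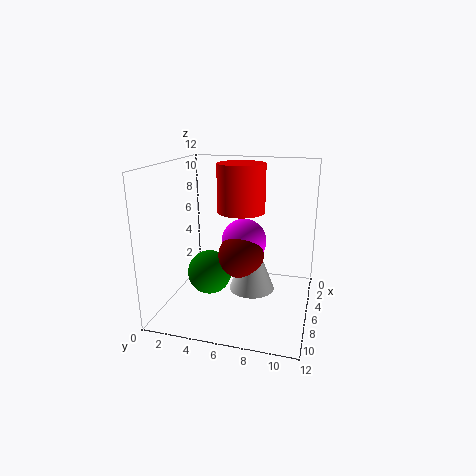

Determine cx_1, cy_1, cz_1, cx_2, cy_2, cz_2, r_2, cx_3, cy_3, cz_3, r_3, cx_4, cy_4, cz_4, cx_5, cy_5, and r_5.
cx_1 = 4; cy_1 = 6; cz_1 = 5; cx_2 = 5; cy_2 = 6; cz_2 = 8; r_2 = 2; cx_3 = 5; cy_3 = 7; cz_3 = 1; r_3 = 2; cx_4 = 5; cy_4 = 3; cz_4 = 2; cx_5 = 5; cy_5 = 6; r_5 = 2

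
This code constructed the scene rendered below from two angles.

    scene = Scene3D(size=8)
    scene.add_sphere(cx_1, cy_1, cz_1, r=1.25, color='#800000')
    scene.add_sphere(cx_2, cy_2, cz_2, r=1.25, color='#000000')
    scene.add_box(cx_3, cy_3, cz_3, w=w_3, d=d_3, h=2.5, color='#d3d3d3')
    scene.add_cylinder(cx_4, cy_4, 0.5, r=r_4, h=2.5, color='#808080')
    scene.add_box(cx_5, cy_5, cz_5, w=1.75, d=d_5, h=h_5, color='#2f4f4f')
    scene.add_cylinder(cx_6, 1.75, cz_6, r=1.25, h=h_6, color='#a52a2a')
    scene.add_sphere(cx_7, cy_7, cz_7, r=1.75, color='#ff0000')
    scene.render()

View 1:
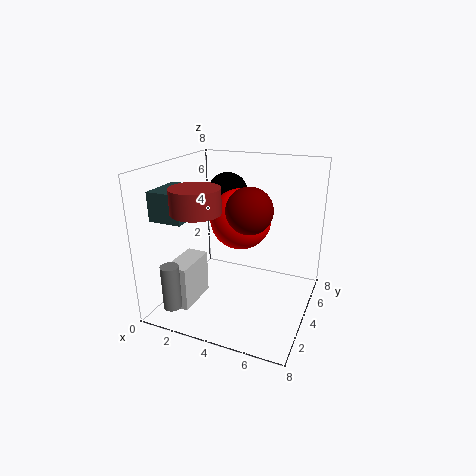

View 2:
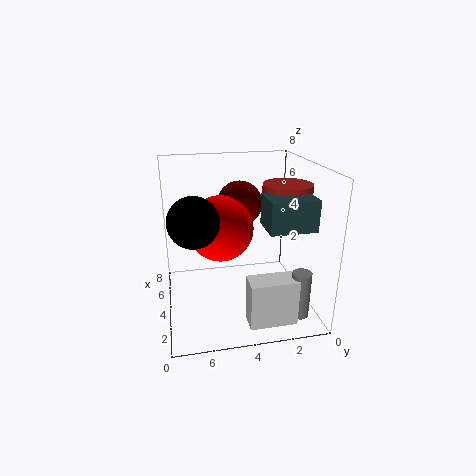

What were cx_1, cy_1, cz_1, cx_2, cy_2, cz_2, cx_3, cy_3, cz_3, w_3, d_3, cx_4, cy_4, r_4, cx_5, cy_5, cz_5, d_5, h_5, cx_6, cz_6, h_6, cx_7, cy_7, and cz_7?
cx_1 = 4.75; cy_1 = 3.75; cz_1 = 5.75; cx_2 = 2.25; cy_2 = 6.5; cz_2 = 5.75; cx_3 = 0.75; cy_3 = 1.5; cz_3 = 0.25; w_3 = 1.25; d_3 = 2.5; cx_4 = 1.25; cy_4 = 1.25; r_4 = 0.5; cx_5 = 0.5; cy_5 = 1; cz_5 = 5.5; d_5 = 2.25; h_5 = 1.5; cx_6 = 2.75; cz_6 = 6; h_6 = 1.25; cx_7 = 3.75; cy_7 = 5; cz_7 = 4.75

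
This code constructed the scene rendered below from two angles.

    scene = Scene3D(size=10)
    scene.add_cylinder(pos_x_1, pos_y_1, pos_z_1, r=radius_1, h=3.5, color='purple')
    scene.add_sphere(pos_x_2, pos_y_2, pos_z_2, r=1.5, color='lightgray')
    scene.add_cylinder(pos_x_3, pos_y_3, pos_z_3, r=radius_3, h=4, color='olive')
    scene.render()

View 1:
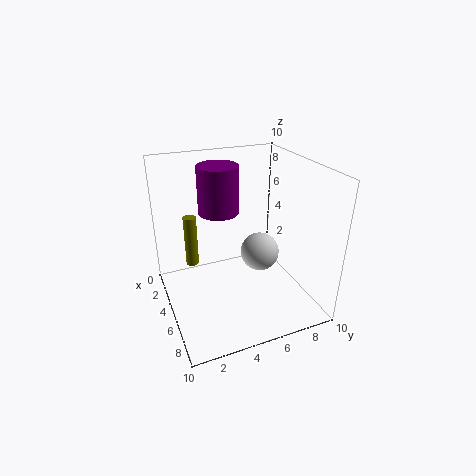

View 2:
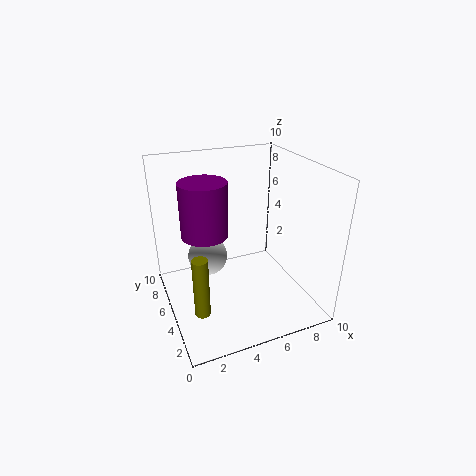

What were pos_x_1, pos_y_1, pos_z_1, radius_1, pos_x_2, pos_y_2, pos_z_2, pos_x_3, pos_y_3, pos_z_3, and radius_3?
pos_x_1 = 2.5; pos_y_1 = 4.5; pos_z_1 = 6; radius_1 = 1.5; pos_x_2 = 3.5; pos_y_2 = 7.5; pos_z_2 = 2.5; pos_x_3 = 1.5; pos_y_3 = 2.5; pos_z_3 = 1.5; radius_3 = 0.5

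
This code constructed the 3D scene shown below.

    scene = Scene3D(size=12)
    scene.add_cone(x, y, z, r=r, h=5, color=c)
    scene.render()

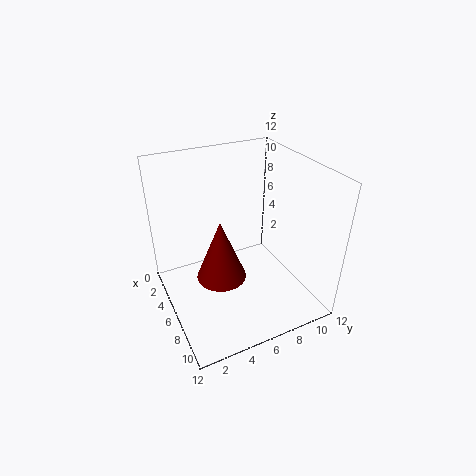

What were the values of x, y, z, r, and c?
x = 7, y = 4, z = 3.5, r = 2, c = 'maroon'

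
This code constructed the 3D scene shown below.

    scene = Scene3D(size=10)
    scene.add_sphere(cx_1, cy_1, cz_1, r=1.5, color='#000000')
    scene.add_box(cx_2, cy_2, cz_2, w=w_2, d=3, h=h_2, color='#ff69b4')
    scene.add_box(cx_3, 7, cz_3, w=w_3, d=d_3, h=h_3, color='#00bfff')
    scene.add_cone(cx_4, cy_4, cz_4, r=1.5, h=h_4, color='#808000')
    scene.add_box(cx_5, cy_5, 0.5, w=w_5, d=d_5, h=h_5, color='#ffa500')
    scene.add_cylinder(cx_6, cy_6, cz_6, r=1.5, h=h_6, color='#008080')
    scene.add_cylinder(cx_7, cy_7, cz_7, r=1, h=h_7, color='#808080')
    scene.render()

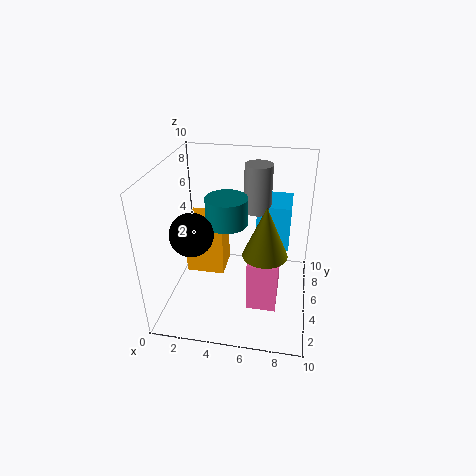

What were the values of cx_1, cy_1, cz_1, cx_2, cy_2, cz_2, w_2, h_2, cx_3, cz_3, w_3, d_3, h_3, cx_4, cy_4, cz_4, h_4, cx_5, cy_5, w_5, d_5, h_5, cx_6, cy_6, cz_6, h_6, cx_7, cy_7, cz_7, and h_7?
cx_1 = 2, cy_1 = 4, cz_1 = 5.5, cx_2 = 6, cy_2 = 2.5, cz_2 = 1, w_2 = 2, h_2 = 3.5, cx_3 = 6, cz_3 = 3, w_3 = 2.5, d_3 = 3, h_3 = 3.5, cx_4 = 7, cy_4 = 4, cz_4 = 4.5, h_4 = 3.5, cx_5 = 0.5, cy_5 = 6.5, w_5 = 3, d_5 = 2.5, h_5 = 4.5, cx_6 = 4, cy_6 = 6, cz_6 = 5.5, h_6 = 2, cx_7 = 6, cy_7 = 7.5, cz_7 = 6, h_7 = 3.5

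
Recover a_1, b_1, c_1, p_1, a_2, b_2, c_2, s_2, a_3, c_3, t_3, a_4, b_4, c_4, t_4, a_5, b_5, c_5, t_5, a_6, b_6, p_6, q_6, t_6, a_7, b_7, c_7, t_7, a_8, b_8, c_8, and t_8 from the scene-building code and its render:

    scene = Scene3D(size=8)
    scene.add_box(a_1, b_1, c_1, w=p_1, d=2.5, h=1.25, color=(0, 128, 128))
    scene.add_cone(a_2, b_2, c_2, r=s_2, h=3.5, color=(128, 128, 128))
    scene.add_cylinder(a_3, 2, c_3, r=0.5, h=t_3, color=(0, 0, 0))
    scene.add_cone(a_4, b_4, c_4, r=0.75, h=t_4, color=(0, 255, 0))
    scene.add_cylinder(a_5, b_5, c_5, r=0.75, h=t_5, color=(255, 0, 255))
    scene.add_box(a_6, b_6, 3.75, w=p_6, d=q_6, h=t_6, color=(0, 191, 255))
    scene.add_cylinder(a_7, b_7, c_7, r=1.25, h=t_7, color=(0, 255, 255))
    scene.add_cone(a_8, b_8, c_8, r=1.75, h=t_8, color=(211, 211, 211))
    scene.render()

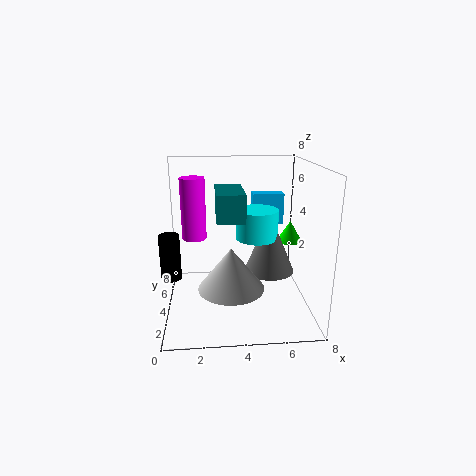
a_1 = 2.75, b_1 = 0.25, c_1 = 6, p_1 = 1.25, a_2 = 6, b_2 = 5, c_2 = 1.5, s_2 = 1.5, a_3 = 0.5, c_3 = 2.75, t_3 = 2.25, a_4 = 7.25, b_4 = 5.25, c_4 = 3.25, t_4 = 1.25, a_5 = 1.5, b_5 = 6.25, c_5 = 3.25, t_5 = 3.75, a_6 = 5.25, b_6 = 7, p_6 = 2, q_6 = 1, t_6 = 2, a_7 = 5.25, b_7 = 5.25, c_7 = 3.5, t_7 = 1.75, a_8 = 3.5, b_8 = 2.5, c_8 = 1.75, t_8 = 2.25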